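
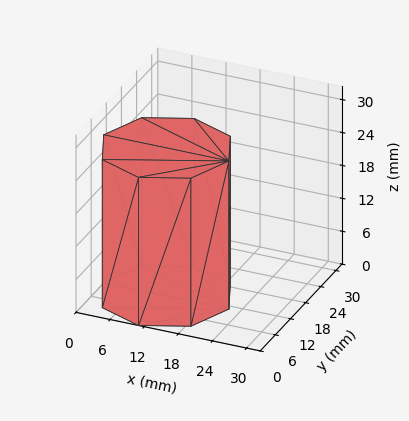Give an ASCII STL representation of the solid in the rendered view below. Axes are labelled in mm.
Reading the render: the shape is a regular 8-sided prism (a cylinder approximated with 8 flat sides), circumscribed radius ≈ 11 mm, height ≈ 27 mm (dimensions read to the nearest mm from the axis ticks). For the STL, each face is triangulated and given an outward normal.

solid part
  facet normal 0.0000 0.0000 -1.0000
    outer loop
      vertex 11.0 22.0 0.0
      vertex 18.8 18.8 0.0
      vertex 22.0 11.0 0.0
    endloop
  endfacet
  facet normal 0.0000 0.0000 -1.0000
    outer loop
      vertex 3.2 18.8 0.0
      vertex 11.0 22.0 0.0
      vertex 22.0 11.0 0.0
    endloop
  endfacet
  facet normal 0.0000 0.0000 -1.0000
    outer loop
      vertex 0.0 11.0 0.0
      vertex 3.2 18.8 0.0
      vertex 22.0 11.0 0.0
    endloop
  endfacet
  facet normal 0.0000 0.0000 -1.0000
    outer loop
      vertex 3.2 3.2 0.0
      vertex 0.0 11.0 0.0
      vertex 22.0 11.0 0.0
    endloop
  endfacet
  facet normal 0.0000 0.0000 -1.0000
    outer loop
      vertex 11.0 0.0 0.0
      vertex 3.2 3.2 0.0
      vertex 22.0 11.0 0.0
    endloop
  endfacet
  facet normal 0.0000 0.0000 -1.0000
    outer loop
      vertex 18.8 3.2 0.0
      vertex 11.0 0.0 0.0
      vertex 22.0 11.0 0.0
    endloop
  endfacet
  facet normal 0.0000 0.0000 1.0000
    outer loop
      vertex 22.0 11.0 27.0
      vertex 18.8 18.8 27.0
      vertex 11.0 22.0 27.0
    endloop
  endfacet
  facet normal 0.0000 0.0000 1.0000
    outer loop
      vertex 22.0 11.0 27.0
      vertex 11.0 22.0 27.0
      vertex 3.2 18.8 27.0
    endloop
  endfacet
  facet normal 0.0000 0.0000 1.0000
    outer loop
      vertex 22.0 11.0 27.0
      vertex 3.2 18.8 27.0
      vertex 0.0 11.0 27.0
    endloop
  endfacet
  facet normal 0.0000 0.0000 1.0000
    outer loop
      vertex 22.0 11.0 27.0
      vertex 0.0 11.0 27.0
      vertex 3.2 3.2 27.0
    endloop
  endfacet
  facet normal 0.0000 0.0000 1.0000
    outer loop
      vertex 22.0 11.0 27.0
      vertex 3.2 3.2 27.0
      vertex 11.0 0.0 27.0
    endloop
  endfacet
  facet normal 0.0000 0.0000 1.0000
    outer loop
      vertex 22.0 11.0 27.0
      vertex 11.0 0.0 27.0
      vertex 18.8 3.2 27.0
    endloop
  endfacet
  facet normal 0.9252 0.3796 0.0000
    outer loop
      vertex 22.0 11.0 0.0
      vertex 18.8 18.8 0.0
      vertex 18.8 18.8 27.0
    endloop
  endfacet
  facet normal 0.9252 0.3796 0.0000
    outer loop
      vertex 22.0 11.0 0.0
      vertex 18.8 18.8 27.0
      vertex 22.0 11.0 27.0
    endloop
  endfacet
  facet normal 0.3796 0.9252 0.0000
    outer loop
      vertex 18.8 18.8 0.0
      vertex 11.0 22.0 0.0
      vertex 11.0 22.0 27.0
    endloop
  endfacet
  facet normal 0.3796 0.9252 0.0000
    outer loop
      vertex 18.8 18.8 0.0
      vertex 11.0 22.0 27.0
      vertex 18.8 18.8 27.0
    endloop
  endfacet
  facet normal -0.3796 0.9252 0.0000
    outer loop
      vertex 11.0 22.0 0.0
      vertex 3.2 18.8 0.0
      vertex 3.2 18.8 27.0
    endloop
  endfacet
  facet normal -0.3796 0.9252 0.0000
    outer loop
      vertex 11.0 22.0 0.0
      vertex 3.2 18.8 27.0
      vertex 11.0 22.0 27.0
    endloop
  endfacet
  facet normal -0.9252 0.3796 0.0000
    outer loop
      vertex 3.2 18.8 0.0
      vertex 0.0 11.0 0.0
      vertex 0.0 11.0 27.0
    endloop
  endfacet
  facet normal -0.9252 0.3796 0.0000
    outer loop
      vertex 3.2 18.8 0.0
      vertex 0.0 11.0 27.0
      vertex 3.2 18.8 27.0
    endloop
  endfacet
  facet normal -0.9252 -0.3796 0.0000
    outer loop
      vertex 0.0 11.0 0.0
      vertex 3.2 3.2 0.0
      vertex 3.2 3.2 27.0
    endloop
  endfacet
  facet normal -0.9252 -0.3796 0.0000
    outer loop
      vertex 0.0 11.0 0.0
      vertex 3.2 3.2 27.0
      vertex 0.0 11.0 27.0
    endloop
  endfacet
  facet normal -0.3796 -0.9252 0.0000
    outer loop
      vertex 3.2 3.2 0.0
      vertex 11.0 0.0 0.0
      vertex 11.0 0.0 27.0
    endloop
  endfacet
  facet normal -0.3796 -0.9252 0.0000
    outer loop
      vertex 3.2 3.2 0.0
      vertex 11.0 0.0 27.0
      vertex 3.2 3.2 27.0
    endloop
  endfacet
  facet normal 0.3796 -0.9252 0.0000
    outer loop
      vertex 11.0 0.0 0.0
      vertex 18.8 3.2 0.0
      vertex 18.8 3.2 27.0
    endloop
  endfacet
  facet normal 0.3796 -0.9252 0.0000
    outer loop
      vertex 11.0 0.0 0.0
      vertex 18.8 3.2 27.0
      vertex 11.0 0.0 27.0
    endloop
  endfacet
  facet normal 0.9252 -0.3796 0.0000
    outer loop
      vertex 18.8 3.2 0.0
      vertex 22.0 11.0 0.0
      vertex 22.0 11.0 27.0
    endloop
  endfacet
  facet normal 0.9252 -0.3796 0.0000
    outer loop
      vertex 18.8 3.2 0.0
      vertex 22.0 11.0 27.0
      vertex 18.8 3.2 27.0
    endloop
  endfacet
endsolid part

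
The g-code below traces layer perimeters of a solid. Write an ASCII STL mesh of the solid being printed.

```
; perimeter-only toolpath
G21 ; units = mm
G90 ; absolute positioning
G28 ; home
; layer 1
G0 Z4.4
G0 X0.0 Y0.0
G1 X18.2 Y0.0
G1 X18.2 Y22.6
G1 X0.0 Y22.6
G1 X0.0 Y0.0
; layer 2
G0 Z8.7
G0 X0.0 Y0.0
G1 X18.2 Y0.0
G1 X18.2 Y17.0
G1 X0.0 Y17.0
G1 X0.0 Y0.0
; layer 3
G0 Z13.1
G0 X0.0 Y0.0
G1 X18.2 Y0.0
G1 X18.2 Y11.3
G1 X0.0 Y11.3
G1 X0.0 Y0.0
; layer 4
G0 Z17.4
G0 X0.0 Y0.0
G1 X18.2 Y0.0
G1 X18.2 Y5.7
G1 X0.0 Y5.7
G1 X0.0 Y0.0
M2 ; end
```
solid part
  facet normal 0.0000 0.0000 -1.0000
    outer loop
      vertex 18.2 28.3 0.0
      vertex 18.2 0.0 0.0
      vertex 0.0 0.0 0.0
    endloop
  endfacet
  facet normal 0.0000 0.0000 -1.0000
    outer loop
      vertex 0.0 28.3 0.0
      vertex 18.2 28.3 0.0
      vertex 0.0 0.0 0.0
    endloop
  endfacet
  facet normal 0.0000 -1.0000 0.0000
    outer loop
      vertex 0.0 0.0 0.0
      vertex 18.2 0.0 0.0
      vertex 18.2 0.0 21.8
    endloop
  endfacet
  facet normal 0.0000 -1.0000 0.0000
    outer loop
      vertex 0.0 0.0 0.0
      vertex 18.2 0.0 21.8
      vertex 0.0 0.0 21.8
    endloop
  endfacet
  facet normal 0.0000 0.6103 0.7922
    outer loop
      vertex 0.0 0.0 21.8
      vertex 18.2 0.0 21.8
      vertex 18.2 28.3 0.0
    endloop
  endfacet
  facet normal 0.0000 0.6103 0.7922
    outer loop
      vertex 0.0 0.0 21.8
      vertex 18.2 28.3 0.0
      vertex 0.0 28.3 0.0
    endloop
  endfacet
  facet normal -1.0000 0.0000 0.0000
    outer loop
      vertex 0.0 0.0 21.8
      vertex 0.0 28.3 0.0
      vertex 0.0 0.0 0.0
    endloop
  endfacet
  facet normal 1.0000 0.0000 0.0000
    outer loop
      vertex 18.2 0.0 0.0
      vertex 18.2 28.3 0.0
      vertex 18.2 0.0 21.8
    endloop
  endfacet
endsolid part

The G0 Z moves step by Δz≈4.4 mm. The G1 loops shrink linearly with z, so the solid tapers from its base footprint up to z≈21.8. Closing with a flat bottom cap and the tapered top and triangulating gives 8 facets — a wedge (ramp): 18.2 × 28.3 mm base, rising to 21.8 mm along the y=0 edge and sloping linearly to z=0 at y=28.3.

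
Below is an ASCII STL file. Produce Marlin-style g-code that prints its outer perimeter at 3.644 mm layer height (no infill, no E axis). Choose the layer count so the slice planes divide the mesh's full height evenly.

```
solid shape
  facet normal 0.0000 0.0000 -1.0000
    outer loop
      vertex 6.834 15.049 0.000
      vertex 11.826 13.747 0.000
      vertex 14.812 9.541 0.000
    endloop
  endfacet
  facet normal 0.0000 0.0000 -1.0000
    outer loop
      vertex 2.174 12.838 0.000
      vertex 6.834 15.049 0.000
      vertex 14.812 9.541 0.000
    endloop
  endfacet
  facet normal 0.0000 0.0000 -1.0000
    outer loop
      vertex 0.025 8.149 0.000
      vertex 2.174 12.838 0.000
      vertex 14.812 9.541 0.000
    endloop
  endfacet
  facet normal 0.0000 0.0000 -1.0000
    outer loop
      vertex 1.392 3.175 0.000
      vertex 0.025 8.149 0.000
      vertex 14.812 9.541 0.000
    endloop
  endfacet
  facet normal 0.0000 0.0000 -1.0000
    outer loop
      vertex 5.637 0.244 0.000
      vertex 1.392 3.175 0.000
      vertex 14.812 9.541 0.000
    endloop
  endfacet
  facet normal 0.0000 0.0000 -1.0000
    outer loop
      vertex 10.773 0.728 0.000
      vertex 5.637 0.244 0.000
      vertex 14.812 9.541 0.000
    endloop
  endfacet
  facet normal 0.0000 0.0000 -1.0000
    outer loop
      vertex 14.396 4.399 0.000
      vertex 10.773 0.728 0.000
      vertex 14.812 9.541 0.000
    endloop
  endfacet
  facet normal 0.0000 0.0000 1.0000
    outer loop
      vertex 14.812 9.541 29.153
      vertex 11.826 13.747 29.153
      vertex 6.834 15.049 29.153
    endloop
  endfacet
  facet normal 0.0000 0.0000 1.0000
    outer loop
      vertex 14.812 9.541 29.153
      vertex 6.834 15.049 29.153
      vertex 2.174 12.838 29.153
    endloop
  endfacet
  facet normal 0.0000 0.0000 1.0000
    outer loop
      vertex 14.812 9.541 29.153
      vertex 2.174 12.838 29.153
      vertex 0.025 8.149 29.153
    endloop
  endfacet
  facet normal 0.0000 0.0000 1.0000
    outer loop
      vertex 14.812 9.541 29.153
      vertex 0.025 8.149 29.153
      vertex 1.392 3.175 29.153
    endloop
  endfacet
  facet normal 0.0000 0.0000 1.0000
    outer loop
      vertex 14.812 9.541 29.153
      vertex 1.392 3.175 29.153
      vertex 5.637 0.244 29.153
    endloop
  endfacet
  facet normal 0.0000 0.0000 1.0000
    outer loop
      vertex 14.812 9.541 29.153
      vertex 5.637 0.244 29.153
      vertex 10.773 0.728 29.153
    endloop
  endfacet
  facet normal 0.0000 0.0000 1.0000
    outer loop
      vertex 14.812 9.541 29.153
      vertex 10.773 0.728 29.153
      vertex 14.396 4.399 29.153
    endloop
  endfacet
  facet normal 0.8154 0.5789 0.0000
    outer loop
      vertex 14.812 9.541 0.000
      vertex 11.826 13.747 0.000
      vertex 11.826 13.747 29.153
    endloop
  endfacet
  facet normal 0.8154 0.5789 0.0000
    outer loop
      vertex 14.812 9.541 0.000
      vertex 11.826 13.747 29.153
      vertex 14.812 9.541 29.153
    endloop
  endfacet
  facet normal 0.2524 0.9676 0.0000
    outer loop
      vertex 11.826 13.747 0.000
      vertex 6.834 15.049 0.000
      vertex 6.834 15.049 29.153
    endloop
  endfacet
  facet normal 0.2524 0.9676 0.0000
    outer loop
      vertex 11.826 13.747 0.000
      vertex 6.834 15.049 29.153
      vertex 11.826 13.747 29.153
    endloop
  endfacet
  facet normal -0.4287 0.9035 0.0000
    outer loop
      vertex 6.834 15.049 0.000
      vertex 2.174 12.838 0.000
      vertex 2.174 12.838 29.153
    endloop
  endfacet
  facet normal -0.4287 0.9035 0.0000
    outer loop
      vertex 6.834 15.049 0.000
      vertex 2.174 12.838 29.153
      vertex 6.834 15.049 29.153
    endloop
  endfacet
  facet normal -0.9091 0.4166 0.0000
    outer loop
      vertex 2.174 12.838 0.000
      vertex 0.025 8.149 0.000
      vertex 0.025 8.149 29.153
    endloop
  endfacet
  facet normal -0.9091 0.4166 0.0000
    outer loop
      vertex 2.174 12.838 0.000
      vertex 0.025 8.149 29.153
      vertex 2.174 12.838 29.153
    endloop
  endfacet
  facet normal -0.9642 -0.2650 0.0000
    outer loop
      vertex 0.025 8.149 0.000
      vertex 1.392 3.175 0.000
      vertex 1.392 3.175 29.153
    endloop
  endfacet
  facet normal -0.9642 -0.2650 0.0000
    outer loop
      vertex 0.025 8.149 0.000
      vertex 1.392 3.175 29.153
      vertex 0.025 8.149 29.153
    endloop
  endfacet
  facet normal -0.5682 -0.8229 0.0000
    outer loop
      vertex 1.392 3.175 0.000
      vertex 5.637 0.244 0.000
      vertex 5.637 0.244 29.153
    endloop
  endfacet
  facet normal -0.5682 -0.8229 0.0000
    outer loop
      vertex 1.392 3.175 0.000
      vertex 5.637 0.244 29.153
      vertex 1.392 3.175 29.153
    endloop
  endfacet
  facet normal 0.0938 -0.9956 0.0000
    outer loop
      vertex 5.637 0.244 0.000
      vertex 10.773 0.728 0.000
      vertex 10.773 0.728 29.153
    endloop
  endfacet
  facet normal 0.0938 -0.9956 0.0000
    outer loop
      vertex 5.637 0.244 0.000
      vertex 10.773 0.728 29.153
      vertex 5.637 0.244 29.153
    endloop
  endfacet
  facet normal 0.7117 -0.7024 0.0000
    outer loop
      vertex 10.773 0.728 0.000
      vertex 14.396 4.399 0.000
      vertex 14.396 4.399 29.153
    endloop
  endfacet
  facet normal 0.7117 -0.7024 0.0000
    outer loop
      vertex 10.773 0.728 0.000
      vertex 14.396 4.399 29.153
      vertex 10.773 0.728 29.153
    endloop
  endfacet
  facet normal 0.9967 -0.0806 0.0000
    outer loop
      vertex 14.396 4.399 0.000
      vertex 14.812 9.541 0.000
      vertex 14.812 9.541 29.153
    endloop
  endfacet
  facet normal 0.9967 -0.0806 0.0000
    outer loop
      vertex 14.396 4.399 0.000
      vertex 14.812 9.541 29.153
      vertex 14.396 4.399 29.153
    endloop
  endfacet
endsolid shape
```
; perimeter-only toolpath
G21 ; units = mm
G90 ; absolute positioning
G28 ; home
; layer 1
G0 Z3.644
G0 X14.812 Y9.541
G1 X11.826 Y13.747
G1 X6.834 Y15.049
G1 X2.174 Y12.838
G1 X0.025 Y8.149
G1 X1.392 Y3.175
G1 X5.637 Y0.244
G1 X10.773 Y0.728
G1 X14.396 Y4.399
G1 X14.812 Y9.541
; layer 2
G0 Z7.288
G0 X14.812 Y9.541
G1 X11.826 Y13.747
G1 X6.834 Y15.049
G1 X2.174 Y12.838
G1 X0.025 Y8.149
G1 X1.392 Y3.175
G1 X5.637 Y0.244
G1 X10.773 Y0.728
G1 X14.396 Y4.399
G1 X14.812 Y9.541
; layer 3
G0 Z10.932
G0 X14.812 Y9.541
G1 X11.826 Y13.747
G1 X6.834 Y15.049
G1 X2.174 Y12.838
G1 X0.025 Y8.149
G1 X1.392 Y3.175
G1 X5.637 Y0.244
G1 X10.773 Y0.728
G1 X14.396 Y4.399
G1 X14.812 Y9.541
; layer 4
G0 Z14.576
G0 X14.812 Y9.541
G1 X11.826 Y13.747
G1 X6.834 Y15.049
G1 X2.174 Y12.838
G1 X0.025 Y8.149
G1 X1.392 Y3.175
G1 X5.637 Y0.244
G1 X10.773 Y0.728
G1 X14.396 Y4.399
G1 X14.812 Y9.541
; layer 5
G0 Z18.221
G0 X14.812 Y9.541
G1 X11.826 Y13.747
G1 X6.834 Y15.049
G1 X2.174 Y12.838
G1 X0.025 Y8.149
G1 X1.392 Y3.175
G1 X5.637 Y0.244
G1 X10.773 Y0.728
G1 X14.396 Y4.399
G1 X14.812 Y9.541
; layer 6
G0 Z21.865
G0 X14.812 Y9.541
G1 X11.826 Y13.747
G1 X6.834 Y15.049
G1 X2.174 Y12.838
G1 X0.025 Y8.149
G1 X1.392 Y3.175
G1 X5.637 Y0.244
G1 X10.773 Y0.728
G1 X14.396 Y4.399
G1 X14.812 Y9.541
; layer 7
G0 Z25.509
G0 X14.812 Y9.541
G1 X11.826 Y13.747
G1 X6.834 Y15.049
G1 X2.174 Y12.838
G1 X0.025 Y8.149
G1 X1.392 Y3.175
G1 X5.637 Y0.244
G1 X10.773 Y0.728
G1 X14.396 Y4.399
G1 X14.812 Y9.541
; layer 8
G0 Z29.153
G0 X14.812 Y9.541
G1 X11.826 Y13.747
G1 X6.834 Y15.049
G1 X2.174 Y12.838
G1 X0.025 Y8.149
G1 X1.392 Y3.175
G1 X5.637 Y0.244
G1 X10.773 Y0.728
G1 X14.396 Y4.399
G1 X14.812 Y9.541
M2 ; end

The solid is a regular 9-sided prism (a cylinder approximated with 9 flat sides), circumscribed radius ≈ 7.54 mm, height ≈ 29.2 mm. Slicing at Δz = 3.644 mm — 8 equal slices spanning the solid's height, so layer i sits at z = i·h/8 — gives 8 non-empty perimeters. Each is a 9-segment closed polygon; G0 lifts to the layer z and rapids to the start vertex, then G1 traces the edges.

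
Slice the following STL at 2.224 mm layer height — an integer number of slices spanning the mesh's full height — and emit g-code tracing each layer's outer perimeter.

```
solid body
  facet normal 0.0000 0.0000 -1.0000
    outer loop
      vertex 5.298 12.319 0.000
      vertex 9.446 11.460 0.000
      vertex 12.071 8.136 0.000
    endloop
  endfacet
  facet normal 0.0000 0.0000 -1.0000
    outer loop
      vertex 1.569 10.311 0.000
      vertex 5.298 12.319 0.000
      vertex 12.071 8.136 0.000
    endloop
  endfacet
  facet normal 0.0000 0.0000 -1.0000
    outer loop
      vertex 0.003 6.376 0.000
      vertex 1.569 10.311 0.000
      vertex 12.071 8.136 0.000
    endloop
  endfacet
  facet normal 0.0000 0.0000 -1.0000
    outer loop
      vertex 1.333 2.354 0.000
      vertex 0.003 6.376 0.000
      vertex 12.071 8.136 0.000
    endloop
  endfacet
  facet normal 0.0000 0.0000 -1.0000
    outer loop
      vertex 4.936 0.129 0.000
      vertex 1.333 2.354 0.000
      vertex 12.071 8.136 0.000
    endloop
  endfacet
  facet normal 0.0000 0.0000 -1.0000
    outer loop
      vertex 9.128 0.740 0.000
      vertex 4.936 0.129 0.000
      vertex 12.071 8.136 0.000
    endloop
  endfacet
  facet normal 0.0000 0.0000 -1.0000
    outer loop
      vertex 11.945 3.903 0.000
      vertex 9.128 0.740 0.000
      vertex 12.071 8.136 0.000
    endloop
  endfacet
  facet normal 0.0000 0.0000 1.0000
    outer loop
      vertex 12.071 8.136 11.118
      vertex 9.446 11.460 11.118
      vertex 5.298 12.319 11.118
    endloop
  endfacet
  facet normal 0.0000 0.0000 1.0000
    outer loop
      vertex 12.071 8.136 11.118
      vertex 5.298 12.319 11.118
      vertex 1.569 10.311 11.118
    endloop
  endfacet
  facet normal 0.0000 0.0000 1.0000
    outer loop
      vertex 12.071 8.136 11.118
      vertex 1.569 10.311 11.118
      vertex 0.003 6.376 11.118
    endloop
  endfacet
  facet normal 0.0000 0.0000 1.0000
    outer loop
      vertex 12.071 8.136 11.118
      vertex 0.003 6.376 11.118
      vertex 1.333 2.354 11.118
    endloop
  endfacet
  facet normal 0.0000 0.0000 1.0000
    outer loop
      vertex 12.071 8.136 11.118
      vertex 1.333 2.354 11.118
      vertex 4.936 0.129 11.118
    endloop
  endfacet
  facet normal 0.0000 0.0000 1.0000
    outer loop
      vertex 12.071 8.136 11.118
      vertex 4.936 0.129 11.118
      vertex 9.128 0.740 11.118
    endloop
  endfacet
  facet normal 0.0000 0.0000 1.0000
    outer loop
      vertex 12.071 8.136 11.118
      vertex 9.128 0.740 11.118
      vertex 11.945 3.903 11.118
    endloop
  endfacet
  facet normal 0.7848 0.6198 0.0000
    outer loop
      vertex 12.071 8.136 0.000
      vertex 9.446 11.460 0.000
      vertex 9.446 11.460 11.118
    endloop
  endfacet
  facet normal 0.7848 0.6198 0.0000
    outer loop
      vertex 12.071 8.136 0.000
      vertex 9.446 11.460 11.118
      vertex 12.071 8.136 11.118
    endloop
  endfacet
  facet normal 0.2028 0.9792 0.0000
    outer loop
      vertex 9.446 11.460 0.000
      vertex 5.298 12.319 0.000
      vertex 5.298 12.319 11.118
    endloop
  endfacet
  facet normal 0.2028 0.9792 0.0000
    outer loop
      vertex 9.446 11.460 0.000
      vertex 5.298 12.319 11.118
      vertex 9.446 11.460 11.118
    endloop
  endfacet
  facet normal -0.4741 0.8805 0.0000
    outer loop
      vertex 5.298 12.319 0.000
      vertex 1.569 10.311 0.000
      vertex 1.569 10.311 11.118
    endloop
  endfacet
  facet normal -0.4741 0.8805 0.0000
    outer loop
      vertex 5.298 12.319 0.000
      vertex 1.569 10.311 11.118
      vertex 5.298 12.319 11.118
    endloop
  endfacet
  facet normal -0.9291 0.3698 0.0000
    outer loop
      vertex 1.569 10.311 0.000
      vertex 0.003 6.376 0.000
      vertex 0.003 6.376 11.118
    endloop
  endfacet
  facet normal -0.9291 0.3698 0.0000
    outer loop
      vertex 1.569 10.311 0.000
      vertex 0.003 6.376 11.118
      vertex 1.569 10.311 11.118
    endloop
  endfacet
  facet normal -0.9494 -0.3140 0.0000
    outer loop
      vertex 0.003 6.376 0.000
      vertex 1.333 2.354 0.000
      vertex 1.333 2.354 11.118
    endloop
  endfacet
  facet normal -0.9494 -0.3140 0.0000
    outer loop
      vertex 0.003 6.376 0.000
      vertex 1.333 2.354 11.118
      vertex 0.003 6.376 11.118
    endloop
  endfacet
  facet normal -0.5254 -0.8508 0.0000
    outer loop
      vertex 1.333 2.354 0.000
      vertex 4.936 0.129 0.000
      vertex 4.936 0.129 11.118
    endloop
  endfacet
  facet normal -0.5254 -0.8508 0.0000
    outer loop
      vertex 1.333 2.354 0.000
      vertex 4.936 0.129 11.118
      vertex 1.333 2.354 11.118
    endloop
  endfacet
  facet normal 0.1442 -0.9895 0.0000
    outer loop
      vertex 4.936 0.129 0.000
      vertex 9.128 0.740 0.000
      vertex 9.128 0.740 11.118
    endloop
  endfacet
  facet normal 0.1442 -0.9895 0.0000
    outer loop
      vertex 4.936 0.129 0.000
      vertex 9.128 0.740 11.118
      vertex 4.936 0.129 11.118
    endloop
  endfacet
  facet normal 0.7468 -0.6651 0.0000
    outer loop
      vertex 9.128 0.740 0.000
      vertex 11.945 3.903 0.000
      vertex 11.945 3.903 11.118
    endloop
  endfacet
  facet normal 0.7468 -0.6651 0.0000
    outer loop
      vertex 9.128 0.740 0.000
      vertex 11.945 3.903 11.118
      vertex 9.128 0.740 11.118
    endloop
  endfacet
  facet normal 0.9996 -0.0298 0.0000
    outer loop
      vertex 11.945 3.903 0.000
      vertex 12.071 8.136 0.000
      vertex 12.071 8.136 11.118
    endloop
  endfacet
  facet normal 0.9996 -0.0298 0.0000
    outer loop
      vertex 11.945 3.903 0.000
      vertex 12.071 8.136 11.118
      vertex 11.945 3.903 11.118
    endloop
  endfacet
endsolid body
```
; perimeter-only toolpath
G21 ; units = mm
G90 ; absolute positioning
G28 ; home
; layer 1
G0 Z2.224
G0 X12.071 Y8.136
G1 X9.446 Y11.460
G1 X5.298 Y12.319
G1 X1.569 Y10.311
G1 X0.003 Y6.376
G1 X1.333 Y2.354
G1 X4.936 Y0.129
G1 X9.128 Y0.740
G1 X11.945 Y3.903
G1 X12.071 Y8.136
; layer 2
G0 Z4.447
G0 X12.071 Y8.136
G1 X9.446 Y11.460
G1 X5.298 Y12.319
G1 X1.569 Y10.311
G1 X0.003 Y6.376
G1 X1.333 Y2.354
G1 X4.936 Y0.129
G1 X9.128 Y0.740
G1 X11.945 Y3.903
G1 X12.071 Y8.136
; layer 3
G0 Z6.671
G0 X12.071 Y8.136
G1 X9.446 Y11.460
G1 X5.298 Y12.319
G1 X1.569 Y10.311
G1 X0.003 Y6.376
G1 X1.333 Y2.354
G1 X4.936 Y0.129
G1 X9.128 Y0.740
G1 X11.945 Y3.903
G1 X12.071 Y8.136
; layer 4
G0 Z8.894
G0 X12.071 Y8.136
G1 X9.446 Y11.460
G1 X5.298 Y12.319
G1 X1.569 Y10.311
G1 X0.003 Y6.376
G1 X1.333 Y2.354
G1 X4.936 Y0.129
G1 X9.128 Y0.740
G1 X11.945 Y3.903
G1 X12.071 Y8.136
; layer 5
G0 Z11.118
G0 X12.071 Y8.136
G1 X9.446 Y11.460
G1 X5.298 Y12.319
G1 X1.569 Y10.311
G1 X0.003 Y6.376
G1 X1.333 Y2.354
G1 X4.936 Y0.129
G1 X9.128 Y0.740
G1 X11.945 Y3.903
G1 X12.071 Y8.136
M2 ; end

The solid is a regular 9-sided prism (a cylinder approximated with 9 flat sides), circumscribed radius ≈ 6.19 mm, height ≈ 11.1 mm. Slicing at Δz = 2.224 mm — 5 equal slices spanning the solid's height, so layer i sits at z = i·h/5 — gives 5 non-empty perimeters. Each is a 9-segment closed polygon; G0 lifts to the layer z and rapids to the start vertex, then G1 traces the edges.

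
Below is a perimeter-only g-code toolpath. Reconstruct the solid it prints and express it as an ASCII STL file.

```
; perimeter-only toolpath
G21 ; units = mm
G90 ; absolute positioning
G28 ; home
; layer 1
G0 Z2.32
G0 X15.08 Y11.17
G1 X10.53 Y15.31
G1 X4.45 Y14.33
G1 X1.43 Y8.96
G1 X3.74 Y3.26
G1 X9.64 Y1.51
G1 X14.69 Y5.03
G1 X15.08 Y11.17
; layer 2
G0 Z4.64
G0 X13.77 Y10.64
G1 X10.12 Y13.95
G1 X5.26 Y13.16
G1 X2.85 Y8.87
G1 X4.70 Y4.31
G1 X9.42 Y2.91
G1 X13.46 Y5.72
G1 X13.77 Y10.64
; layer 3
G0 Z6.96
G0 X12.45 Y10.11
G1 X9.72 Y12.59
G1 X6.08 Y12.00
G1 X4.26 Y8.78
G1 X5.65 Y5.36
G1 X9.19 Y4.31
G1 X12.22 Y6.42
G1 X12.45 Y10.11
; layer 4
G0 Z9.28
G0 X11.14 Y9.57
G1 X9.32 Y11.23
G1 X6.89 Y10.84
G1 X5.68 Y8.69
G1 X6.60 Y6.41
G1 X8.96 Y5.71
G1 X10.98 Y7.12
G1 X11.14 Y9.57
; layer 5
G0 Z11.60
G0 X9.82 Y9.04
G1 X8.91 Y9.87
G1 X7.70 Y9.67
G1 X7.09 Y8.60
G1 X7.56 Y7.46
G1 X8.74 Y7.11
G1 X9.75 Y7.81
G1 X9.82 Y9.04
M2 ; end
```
solid part
  facet normal 0.0000 0.0000 -1.0000
    outer loop
      vertex 3.64 15.49 0.00
      vertex 10.93 16.67 0.00
      vertex 16.40 11.70 0.00
    endloop
  endfacet
  facet normal 0.0000 0.0000 -1.0000
    outer loop
      vertex 0.02 9.05 0.00
      vertex 3.64 15.49 0.00
      vertex 16.40 11.70 0.00
    endloop
  endfacet
  facet normal 0.0000 0.0000 -1.0000
    outer loop
      vertex 2.79 2.21 0.00
      vertex 0.02 9.05 0.00
      vertex 16.40 11.70 0.00
    endloop
  endfacet
  facet normal 0.0000 0.0000 -1.0000
    outer loop
      vertex 9.87 0.11 0.00
      vertex 2.79 2.21 0.00
      vertex 16.40 11.70 0.00
    endloop
  endfacet
  facet normal 0.0000 0.0000 -1.0000
    outer loop
      vertex 15.93 4.33 0.00
      vertex 9.87 0.11 0.00
      vertex 16.40 11.70 0.00
    endloop
  endfacet
  facet normal 0.5890 0.6483 0.4824
    outer loop
      vertex 16.40 11.70 0.00
      vertex 10.93 16.67 0.00
      vertex 8.51 8.51 13.92
    endloop
  endfacet
  facet normal -0.1400 0.8646 0.4825
    outer loop
      vertex 10.93 16.67 0.00
      vertex 3.64 15.49 0.00
      vertex 8.51 8.51 13.92
    endloop
  endfacet
  facet normal -0.7636 0.4292 0.4824
    outer loop
      vertex 3.64 15.49 0.00
      vertex 0.02 9.05 0.00
      vertex 8.51 8.51 13.92
    endloop
  endfacet
  facet normal -0.8119 -0.3288 0.4824
    outer loop
      vertex 0.02 9.05 0.00
      vertex 2.79 2.21 0.00
      vertex 8.51 8.51 13.92
    endloop
  endfacet
  facet normal -0.2491 -0.8398 0.4824
    outer loop
      vertex 2.79 2.21 0.00
      vertex 9.87 0.11 0.00
      vertex 8.51 8.51 13.92
    endloop
  endfacet
  facet normal 0.5005 -0.7187 0.4826
    outer loop
      vertex 9.87 0.11 0.00
      vertex 15.93 4.33 0.00
      vertex 8.51 8.51 13.92
    endloop
  endfacet
  facet normal 0.8740 -0.0557 0.4826
    outer loop
      vertex 15.93 4.33 0.00
      vertex 16.40 11.70 0.00
      vertex 8.51 8.51 13.92
    endloop
  endfacet
endsolid part

The G0 Z moves step by Δz≈2.32 mm. The G1 loops shrink linearly with z, so the solid tapers from its base footprint up to z≈13.9. Closing with a flat bottom cap and the tapered top and triangulating gives 12 facets — a regular 7-sided pyramid, base circumscribed radius ≈ 8.51 mm, apex at z ≈ 13.9 mm.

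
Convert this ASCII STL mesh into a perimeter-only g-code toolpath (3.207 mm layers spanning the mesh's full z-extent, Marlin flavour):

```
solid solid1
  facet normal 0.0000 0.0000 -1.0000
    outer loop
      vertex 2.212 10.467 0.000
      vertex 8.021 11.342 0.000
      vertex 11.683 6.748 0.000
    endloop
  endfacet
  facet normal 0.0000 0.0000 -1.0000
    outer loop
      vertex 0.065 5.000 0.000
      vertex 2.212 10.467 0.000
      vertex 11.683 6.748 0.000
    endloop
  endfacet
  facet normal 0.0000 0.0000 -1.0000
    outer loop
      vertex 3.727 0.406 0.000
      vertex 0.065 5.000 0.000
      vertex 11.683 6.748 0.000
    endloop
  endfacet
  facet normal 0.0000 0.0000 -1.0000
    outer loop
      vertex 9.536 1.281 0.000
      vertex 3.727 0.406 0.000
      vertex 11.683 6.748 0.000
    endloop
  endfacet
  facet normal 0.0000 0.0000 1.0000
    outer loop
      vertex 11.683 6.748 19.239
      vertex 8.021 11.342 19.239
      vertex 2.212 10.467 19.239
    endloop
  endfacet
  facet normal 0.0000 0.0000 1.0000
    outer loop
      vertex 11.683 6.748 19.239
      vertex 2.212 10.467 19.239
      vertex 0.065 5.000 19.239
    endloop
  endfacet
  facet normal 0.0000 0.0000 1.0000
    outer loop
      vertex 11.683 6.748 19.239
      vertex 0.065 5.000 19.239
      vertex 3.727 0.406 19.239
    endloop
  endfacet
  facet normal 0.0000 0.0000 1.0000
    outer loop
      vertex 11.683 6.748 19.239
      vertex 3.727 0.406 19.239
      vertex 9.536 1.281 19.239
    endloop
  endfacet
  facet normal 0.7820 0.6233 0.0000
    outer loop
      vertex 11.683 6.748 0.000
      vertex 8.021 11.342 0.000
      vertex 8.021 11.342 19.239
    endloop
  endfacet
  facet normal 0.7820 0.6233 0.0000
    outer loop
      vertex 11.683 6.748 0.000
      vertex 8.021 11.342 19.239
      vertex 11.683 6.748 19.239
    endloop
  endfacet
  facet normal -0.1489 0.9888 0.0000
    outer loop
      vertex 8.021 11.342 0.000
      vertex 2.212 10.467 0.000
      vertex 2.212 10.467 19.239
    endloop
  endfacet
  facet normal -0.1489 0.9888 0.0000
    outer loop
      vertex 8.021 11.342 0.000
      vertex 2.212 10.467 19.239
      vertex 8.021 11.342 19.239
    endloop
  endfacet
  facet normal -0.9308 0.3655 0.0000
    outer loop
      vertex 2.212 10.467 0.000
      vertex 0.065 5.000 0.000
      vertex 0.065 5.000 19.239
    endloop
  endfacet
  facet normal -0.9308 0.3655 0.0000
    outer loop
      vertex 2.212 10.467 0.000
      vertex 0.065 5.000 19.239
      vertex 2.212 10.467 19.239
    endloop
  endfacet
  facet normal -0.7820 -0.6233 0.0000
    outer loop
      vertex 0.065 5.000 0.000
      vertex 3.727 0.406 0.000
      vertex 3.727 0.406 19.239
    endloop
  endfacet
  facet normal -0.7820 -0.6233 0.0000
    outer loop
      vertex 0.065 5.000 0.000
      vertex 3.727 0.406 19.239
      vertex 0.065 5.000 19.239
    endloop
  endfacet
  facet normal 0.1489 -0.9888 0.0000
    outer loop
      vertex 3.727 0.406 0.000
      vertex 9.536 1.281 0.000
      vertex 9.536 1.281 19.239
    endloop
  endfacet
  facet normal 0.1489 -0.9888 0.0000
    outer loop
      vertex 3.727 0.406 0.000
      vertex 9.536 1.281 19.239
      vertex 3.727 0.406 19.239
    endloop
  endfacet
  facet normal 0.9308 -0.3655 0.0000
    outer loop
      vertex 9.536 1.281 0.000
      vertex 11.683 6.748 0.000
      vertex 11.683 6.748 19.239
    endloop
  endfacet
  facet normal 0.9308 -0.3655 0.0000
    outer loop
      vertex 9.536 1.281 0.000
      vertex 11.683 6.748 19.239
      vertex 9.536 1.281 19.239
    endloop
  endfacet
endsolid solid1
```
; perimeter-only toolpath
G21 ; units = mm
G90 ; absolute positioning
G28 ; home
; layer 1
G0 Z3.207
G0 X11.683 Y6.748
G1 X8.021 Y11.342
G1 X2.212 Y10.467
G1 X0.065 Y5.000
G1 X3.727 Y0.406
G1 X9.536 Y1.281
G1 X11.683 Y6.748
; layer 2
G0 Z6.413
G0 X11.683 Y6.748
G1 X8.021 Y11.342
G1 X2.212 Y10.467
G1 X0.065 Y5.000
G1 X3.727 Y0.406
G1 X9.536 Y1.281
G1 X11.683 Y6.748
; layer 3
G0 Z9.620
G0 X11.683 Y6.748
G1 X8.021 Y11.342
G1 X2.212 Y10.467
G1 X0.065 Y5.000
G1 X3.727 Y0.406
G1 X9.536 Y1.281
G1 X11.683 Y6.748
; layer 4
G0 Z12.826
G0 X11.683 Y6.748
G1 X8.021 Y11.342
G1 X2.212 Y10.467
G1 X0.065 Y5.000
G1 X3.727 Y0.406
G1 X9.536 Y1.281
G1 X11.683 Y6.748
; layer 5
G0 Z16.032
G0 X11.683 Y6.748
G1 X8.021 Y11.342
G1 X2.212 Y10.467
G1 X0.065 Y5.000
G1 X3.727 Y0.406
G1 X9.536 Y1.281
G1 X11.683 Y6.748
; layer 6
G0 Z19.239
G0 X11.683 Y6.748
G1 X8.021 Y11.342
G1 X2.212 Y10.467
G1 X0.065 Y5.000
G1 X3.727 Y0.406
G1 X9.536 Y1.281
G1 X11.683 Y6.748
M2 ; end

The solid is a regular 6-sided prism (a cylinder approximated with 6 flat sides), circumscribed radius ≈ 5.87 mm, height ≈ 19.2 mm. Slicing at Δz = 3.207 mm — 6 equal slices spanning the solid's height, so layer i sits at z = i·h/6 — gives 6 non-empty perimeters. Each is a 6-segment closed polygon; G0 lifts to the layer z and rapids to the start vertex, then G1 traces the edges.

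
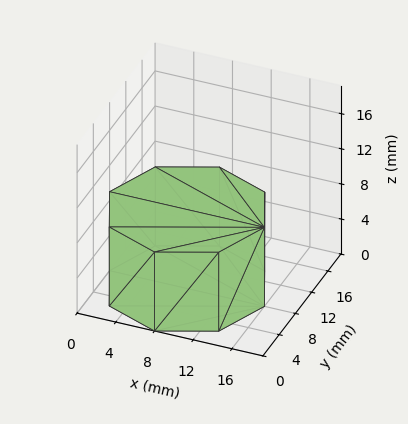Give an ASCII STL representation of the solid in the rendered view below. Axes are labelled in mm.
Reading the render: the shape is a regular 8-sided prism (a cylinder approximated with 8 flat sides), circumscribed radius ≈ 8 mm, height ≈ 9 mm (dimensions read to the nearest mm from the axis ticks). For the STL, each face is triangulated and given an outward normal.

solid part
  facet normal 0.0000 0.0000 -1.0000
    outer loop
      vertex 8.000 16.000 0.000
      vertex 13.657 13.657 0.000
      vertex 16.000 8.000 0.000
    endloop
  endfacet
  facet normal 0.0000 0.0000 -1.0000
    outer loop
      vertex 2.343 13.657 0.000
      vertex 8.000 16.000 0.000
      vertex 16.000 8.000 0.000
    endloop
  endfacet
  facet normal 0.0000 0.0000 -1.0000
    outer loop
      vertex 0.000 8.000 0.000
      vertex 2.343 13.657 0.000
      vertex 16.000 8.000 0.000
    endloop
  endfacet
  facet normal 0.0000 0.0000 -1.0000
    outer loop
      vertex 2.343 2.343 0.000
      vertex 0.000 8.000 0.000
      vertex 16.000 8.000 0.000
    endloop
  endfacet
  facet normal 0.0000 0.0000 -1.0000
    outer loop
      vertex 8.000 0.000 0.000
      vertex 2.343 2.343 0.000
      vertex 16.000 8.000 0.000
    endloop
  endfacet
  facet normal 0.0000 0.0000 -1.0000
    outer loop
      vertex 13.657 2.343 0.000
      vertex 8.000 0.000 0.000
      vertex 16.000 8.000 0.000
    endloop
  endfacet
  facet normal 0.0000 0.0000 1.0000
    outer loop
      vertex 16.000 8.000 9.000
      vertex 13.657 13.657 9.000
      vertex 8.000 16.000 9.000
    endloop
  endfacet
  facet normal 0.0000 0.0000 1.0000
    outer loop
      vertex 16.000 8.000 9.000
      vertex 8.000 16.000 9.000
      vertex 2.343 13.657 9.000
    endloop
  endfacet
  facet normal 0.0000 0.0000 1.0000
    outer loop
      vertex 16.000 8.000 9.000
      vertex 2.343 13.657 9.000
      vertex 0.000 8.000 9.000
    endloop
  endfacet
  facet normal 0.0000 0.0000 1.0000
    outer loop
      vertex 16.000 8.000 9.000
      vertex 0.000 8.000 9.000
      vertex 2.343 2.343 9.000
    endloop
  endfacet
  facet normal 0.0000 0.0000 1.0000
    outer loop
      vertex 16.000 8.000 9.000
      vertex 2.343 2.343 9.000
      vertex 8.000 0.000 9.000
    endloop
  endfacet
  facet normal 0.0000 0.0000 1.0000
    outer loop
      vertex 16.000 8.000 9.000
      vertex 8.000 0.000 9.000
      vertex 13.657 2.343 9.000
    endloop
  endfacet
  facet normal 0.9239 0.3827 0.0000
    outer loop
      vertex 16.000 8.000 0.000
      vertex 13.657 13.657 0.000
      vertex 13.657 13.657 9.000
    endloop
  endfacet
  facet normal 0.9239 0.3827 0.0000
    outer loop
      vertex 16.000 8.000 0.000
      vertex 13.657 13.657 9.000
      vertex 16.000 8.000 9.000
    endloop
  endfacet
  facet normal 0.3827 0.9239 0.0000
    outer loop
      vertex 13.657 13.657 0.000
      vertex 8.000 16.000 0.000
      vertex 8.000 16.000 9.000
    endloop
  endfacet
  facet normal 0.3827 0.9239 0.0000
    outer loop
      vertex 13.657 13.657 0.000
      vertex 8.000 16.000 9.000
      vertex 13.657 13.657 9.000
    endloop
  endfacet
  facet normal -0.3827 0.9239 0.0000
    outer loop
      vertex 8.000 16.000 0.000
      vertex 2.343 13.657 0.000
      vertex 2.343 13.657 9.000
    endloop
  endfacet
  facet normal -0.3827 0.9239 0.0000
    outer loop
      vertex 8.000 16.000 0.000
      vertex 2.343 13.657 9.000
      vertex 8.000 16.000 9.000
    endloop
  endfacet
  facet normal -0.9239 0.3827 0.0000
    outer loop
      vertex 2.343 13.657 0.000
      vertex 0.000 8.000 0.000
      vertex 0.000 8.000 9.000
    endloop
  endfacet
  facet normal -0.9239 0.3827 0.0000
    outer loop
      vertex 2.343 13.657 0.000
      vertex 0.000 8.000 9.000
      vertex 2.343 13.657 9.000
    endloop
  endfacet
  facet normal -0.9239 -0.3827 0.0000
    outer loop
      vertex 0.000 8.000 0.000
      vertex 2.343 2.343 0.000
      vertex 2.343 2.343 9.000
    endloop
  endfacet
  facet normal -0.9239 -0.3827 0.0000
    outer loop
      vertex 0.000 8.000 0.000
      vertex 2.343 2.343 9.000
      vertex 0.000 8.000 9.000
    endloop
  endfacet
  facet normal -0.3827 -0.9239 0.0000
    outer loop
      vertex 2.343 2.343 0.000
      vertex 8.000 0.000 0.000
      vertex 8.000 0.000 9.000
    endloop
  endfacet
  facet normal -0.3827 -0.9239 0.0000
    outer loop
      vertex 2.343 2.343 0.000
      vertex 8.000 0.000 9.000
      vertex 2.343 2.343 9.000
    endloop
  endfacet
  facet normal 0.3827 -0.9239 0.0000
    outer loop
      vertex 8.000 0.000 0.000
      vertex 13.657 2.343 0.000
      vertex 13.657 2.343 9.000
    endloop
  endfacet
  facet normal 0.3827 -0.9239 0.0000
    outer loop
      vertex 8.000 0.000 0.000
      vertex 13.657 2.343 9.000
      vertex 8.000 0.000 9.000
    endloop
  endfacet
  facet normal 0.9239 -0.3827 0.0000
    outer loop
      vertex 13.657 2.343 0.000
      vertex 16.000 8.000 0.000
      vertex 16.000 8.000 9.000
    endloop
  endfacet
  facet normal 0.9239 -0.3827 0.0000
    outer loop
      vertex 13.657 2.343 0.000
      vertex 16.000 8.000 9.000
      vertex 13.657 2.343 9.000
    endloop
  endfacet
endsolid part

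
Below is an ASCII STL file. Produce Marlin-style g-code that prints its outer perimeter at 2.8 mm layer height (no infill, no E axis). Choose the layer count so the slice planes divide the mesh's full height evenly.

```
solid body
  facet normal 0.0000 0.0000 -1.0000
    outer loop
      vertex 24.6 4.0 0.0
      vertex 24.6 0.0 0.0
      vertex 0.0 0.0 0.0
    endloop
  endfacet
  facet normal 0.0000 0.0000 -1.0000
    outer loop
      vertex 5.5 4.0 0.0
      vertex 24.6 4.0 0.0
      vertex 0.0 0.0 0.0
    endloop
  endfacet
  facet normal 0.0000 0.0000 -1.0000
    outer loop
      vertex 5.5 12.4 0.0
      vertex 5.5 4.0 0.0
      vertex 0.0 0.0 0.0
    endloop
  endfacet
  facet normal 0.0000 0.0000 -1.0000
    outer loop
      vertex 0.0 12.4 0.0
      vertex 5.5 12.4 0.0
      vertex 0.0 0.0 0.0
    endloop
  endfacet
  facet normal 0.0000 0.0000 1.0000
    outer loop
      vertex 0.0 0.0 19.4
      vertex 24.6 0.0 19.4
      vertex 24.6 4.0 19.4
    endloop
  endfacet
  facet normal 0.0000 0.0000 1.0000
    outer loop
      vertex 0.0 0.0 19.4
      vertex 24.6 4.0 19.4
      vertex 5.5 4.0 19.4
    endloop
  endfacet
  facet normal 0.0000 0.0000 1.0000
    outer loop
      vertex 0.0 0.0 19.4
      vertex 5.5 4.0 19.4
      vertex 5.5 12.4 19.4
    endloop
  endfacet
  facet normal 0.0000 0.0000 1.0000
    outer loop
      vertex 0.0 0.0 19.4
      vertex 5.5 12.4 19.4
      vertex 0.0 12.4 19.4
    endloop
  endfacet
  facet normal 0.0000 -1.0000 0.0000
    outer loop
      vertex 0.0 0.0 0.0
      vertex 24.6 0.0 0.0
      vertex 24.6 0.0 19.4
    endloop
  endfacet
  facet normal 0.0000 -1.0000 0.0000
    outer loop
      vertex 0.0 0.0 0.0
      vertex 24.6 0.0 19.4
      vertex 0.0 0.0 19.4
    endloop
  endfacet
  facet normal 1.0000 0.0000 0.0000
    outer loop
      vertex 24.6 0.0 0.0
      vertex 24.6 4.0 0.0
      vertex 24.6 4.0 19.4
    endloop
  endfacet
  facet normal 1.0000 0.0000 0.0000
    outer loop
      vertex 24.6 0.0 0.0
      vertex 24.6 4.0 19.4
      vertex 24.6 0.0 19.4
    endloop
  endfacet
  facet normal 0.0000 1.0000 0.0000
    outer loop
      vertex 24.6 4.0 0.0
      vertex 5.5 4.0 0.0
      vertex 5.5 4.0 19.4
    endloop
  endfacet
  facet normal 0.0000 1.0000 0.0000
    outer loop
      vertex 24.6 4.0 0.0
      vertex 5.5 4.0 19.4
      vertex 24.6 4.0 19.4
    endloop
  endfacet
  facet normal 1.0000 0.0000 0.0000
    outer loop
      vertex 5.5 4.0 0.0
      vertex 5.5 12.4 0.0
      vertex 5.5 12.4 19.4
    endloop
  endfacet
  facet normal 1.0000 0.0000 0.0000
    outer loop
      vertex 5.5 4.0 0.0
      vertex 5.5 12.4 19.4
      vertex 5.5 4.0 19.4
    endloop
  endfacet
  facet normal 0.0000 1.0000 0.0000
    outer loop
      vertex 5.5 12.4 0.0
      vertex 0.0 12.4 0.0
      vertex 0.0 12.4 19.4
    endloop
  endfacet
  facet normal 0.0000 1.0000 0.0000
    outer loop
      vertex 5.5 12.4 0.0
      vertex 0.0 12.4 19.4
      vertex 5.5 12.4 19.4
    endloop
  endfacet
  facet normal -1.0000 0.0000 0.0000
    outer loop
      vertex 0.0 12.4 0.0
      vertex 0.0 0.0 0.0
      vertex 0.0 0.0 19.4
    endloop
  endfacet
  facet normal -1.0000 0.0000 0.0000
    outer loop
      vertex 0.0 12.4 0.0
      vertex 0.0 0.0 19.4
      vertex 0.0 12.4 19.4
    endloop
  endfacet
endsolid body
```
; perimeter-only toolpath
G21 ; units = mm
G90 ; absolute positioning
G28 ; home
; layer 1
G0 Z2.8
G0 X0.0 Y0.0
G1 X24.6 Y0.0
G1 X24.6 Y4.0
G1 X5.5 Y4.0
G1 X5.5 Y12.4
G1 X0.0 Y12.4
G1 X0.0 Y0.0
; layer 2
G0 Z5.5
G0 X0.0 Y0.0
G1 X24.6 Y0.0
G1 X24.6 Y4.0
G1 X5.5 Y4.0
G1 X5.5 Y12.4
G1 X0.0 Y12.4
G1 X0.0 Y0.0
; layer 3
G0 Z8.3
G0 X0.0 Y0.0
G1 X24.6 Y0.0
G1 X24.6 Y4.0
G1 X5.5 Y4.0
G1 X5.5 Y12.4
G1 X0.0 Y12.4
G1 X0.0 Y0.0
; layer 4
G0 Z11.1
G0 X0.0 Y0.0
G1 X24.6 Y0.0
G1 X24.6 Y4.0
G1 X5.5 Y4.0
G1 X5.5 Y12.4
G1 X0.0 Y12.4
G1 X0.0 Y0.0
; layer 5
G0 Z13.9
G0 X0.0 Y0.0
G1 X24.6 Y0.0
G1 X24.6 Y4.0
G1 X5.5 Y4.0
G1 X5.5 Y12.4
G1 X0.0 Y12.4
G1 X0.0 Y0.0
; layer 6
G0 Z16.6
G0 X0.0 Y0.0
G1 X24.6 Y0.0
G1 X24.6 Y4.0
G1 X5.5 Y4.0
G1 X5.5 Y12.4
G1 X0.0 Y12.4
G1 X0.0 Y0.0
; layer 7
G0 Z19.4
G0 X0.0 Y0.0
G1 X24.6 Y0.0
G1 X24.6 Y4.0
G1 X5.5 Y4.0
G1 X5.5 Y12.4
G1 X0.0 Y12.4
G1 X0.0 Y0.0
M2 ; end

The solid is an L-shaped prism: outer 24.6 × 12.4 mm, arm thicknesses ≈ 4 mm (horizontal) and 5.5 mm (vertical), extruded 19.4 mm in z. Slicing at Δz = 2.8 mm — 7 equal slices spanning the solid's height, so layer i sits at z = i·h/7 — gives 7 non-empty perimeters. Each is a 6-segment closed polygon; G0 lifts to the layer z and rapids to the start vertex, then G1 traces the edges.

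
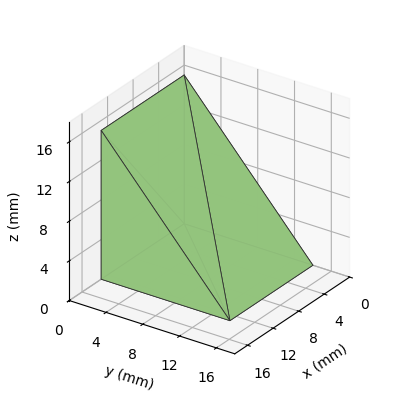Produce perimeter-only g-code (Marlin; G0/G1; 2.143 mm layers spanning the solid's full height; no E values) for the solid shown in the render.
Reading the render: the shape is a wedge (ramp): 13 × 14 mm base, rising to 15 mm along the y=0 edge and sloping linearly to z=0 at y=14 (dimensions read to the nearest mm from the axis ticks). For the g-code, the solid's height is divided into equal slices at the stated Δz and each level perimeter traced with G1 moves after a G0 lift.

; perimeter-only toolpath
G21 ; units = mm
G90 ; absolute positioning
G28 ; home
; layer 1
G0 Z2.143
G0 X0.000 Y0.000
G1 X13.000 Y0.000
G1 X13.000 Y12.000
G1 X0.000 Y12.000
G1 X0.000 Y0.000
; layer 2
G0 Z4.286
G0 X0.000 Y0.000
G1 X13.000 Y0.000
G1 X13.000 Y10.000
G1 X0.000 Y10.000
G1 X0.000 Y0.000
; layer 3
G0 Z6.429
G0 X0.000 Y0.000
G1 X13.000 Y0.000
G1 X13.000 Y8.000
G1 X0.000 Y8.000
G1 X0.000 Y0.000
; layer 4
G0 Z8.571
G0 X0.000 Y0.000
G1 X13.000 Y0.000
G1 X13.000 Y6.000
G1 X0.000 Y6.000
G1 X0.000 Y0.000
; layer 5
G0 Z10.714
G0 X0.000 Y0.000
G1 X13.000 Y0.000
G1 X13.000 Y4.000
G1 X0.000 Y4.000
G1 X0.000 Y0.000
; layer 6
G0 Z12.857
G0 X0.000 Y0.000
G1 X13.000 Y0.000
G1 X13.000 Y2.000
G1 X0.000 Y2.000
G1 X0.000 Y0.000
M2 ; end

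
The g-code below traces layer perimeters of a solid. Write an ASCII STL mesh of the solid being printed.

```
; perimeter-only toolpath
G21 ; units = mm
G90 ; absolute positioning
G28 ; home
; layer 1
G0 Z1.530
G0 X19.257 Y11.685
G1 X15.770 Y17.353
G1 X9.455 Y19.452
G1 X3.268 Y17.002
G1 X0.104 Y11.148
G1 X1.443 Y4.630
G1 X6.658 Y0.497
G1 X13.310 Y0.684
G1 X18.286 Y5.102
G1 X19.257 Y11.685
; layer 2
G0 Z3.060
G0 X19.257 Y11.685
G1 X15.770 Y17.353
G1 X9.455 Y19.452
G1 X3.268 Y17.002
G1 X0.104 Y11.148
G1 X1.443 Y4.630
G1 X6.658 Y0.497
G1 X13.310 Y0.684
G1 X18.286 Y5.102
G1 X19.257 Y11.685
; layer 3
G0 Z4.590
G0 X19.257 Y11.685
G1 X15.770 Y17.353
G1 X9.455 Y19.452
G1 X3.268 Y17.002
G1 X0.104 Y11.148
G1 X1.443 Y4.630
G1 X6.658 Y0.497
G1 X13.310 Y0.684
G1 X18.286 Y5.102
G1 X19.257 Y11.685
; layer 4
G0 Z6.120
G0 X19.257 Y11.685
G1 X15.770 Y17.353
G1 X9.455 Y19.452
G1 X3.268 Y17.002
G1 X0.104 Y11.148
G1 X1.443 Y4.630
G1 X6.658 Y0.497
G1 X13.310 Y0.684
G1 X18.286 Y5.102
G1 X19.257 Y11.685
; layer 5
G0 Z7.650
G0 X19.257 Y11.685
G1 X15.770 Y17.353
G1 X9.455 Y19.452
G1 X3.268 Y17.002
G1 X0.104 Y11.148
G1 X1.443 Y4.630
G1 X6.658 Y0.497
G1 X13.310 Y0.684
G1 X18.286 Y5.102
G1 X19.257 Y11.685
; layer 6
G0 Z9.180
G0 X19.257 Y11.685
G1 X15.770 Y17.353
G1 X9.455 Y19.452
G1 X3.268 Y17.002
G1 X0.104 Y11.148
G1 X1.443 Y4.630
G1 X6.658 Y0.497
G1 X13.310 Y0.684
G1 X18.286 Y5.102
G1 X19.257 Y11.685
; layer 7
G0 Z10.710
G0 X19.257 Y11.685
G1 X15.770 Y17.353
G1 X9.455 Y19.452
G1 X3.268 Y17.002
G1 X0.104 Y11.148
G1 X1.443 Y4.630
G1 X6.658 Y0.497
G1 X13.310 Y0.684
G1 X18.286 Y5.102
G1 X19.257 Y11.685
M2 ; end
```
solid part
  facet normal 0.0000 0.0000 -1.0000
    outer loop
      vertex 9.455 19.452 0.000
      vertex 15.770 17.353 0.000
      vertex 19.257 11.685 0.000
    endloop
  endfacet
  facet normal 0.0000 0.0000 -1.0000
    outer loop
      vertex 3.268 17.002 0.000
      vertex 9.455 19.452 0.000
      vertex 19.257 11.685 0.000
    endloop
  endfacet
  facet normal 0.0000 0.0000 -1.0000
    outer loop
      vertex 0.104 11.148 0.000
      vertex 3.268 17.002 0.000
      vertex 19.257 11.685 0.000
    endloop
  endfacet
  facet normal 0.0000 0.0000 -1.0000
    outer loop
      vertex 1.443 4.630 0.000
      vertex 0.104 11.148 0.000
      vertex 19.257 11.685 0.000
    endloop
  endfacet
  facet normal 0.0000 0.0000 -1.0000
    outer loop
      vertex 6.658 0.497 0.000
      vertex 1.443 4.630 0.000
      vertex 19.257 11.685 0.000
    endloop
  endfacet
  facet normal 0.0000 0.0000 -1.0000
    outer loop
      vertex 13.310 0.684 0.000
      vertex 6.658 0.497 0.000
      vertex 19.257 11.685 0.000
    endloop
  endfacet
  facet normal 0.0000 0.0000 -1.0000
    outer loop
      vertex 18.286 5.102 0.000
      vertex 13.310 0.684 0.000
      vertex 19.257 11.685 0.000
    endloop
  endfacet
  facet normal 0.0000 0.0000 1.0000
    outer loop
      vertex 19.257 11.685 10.710
      vertex 15.770 17.353 10.710
      vertex 9.455 19.452 10.710
    endloop
  endfacet
  facet normal 0.0000 0.0000 1.0000
    outer loop
      vertex 19.257 11.685 10.710
      vertex 9.455 19.452 10.710
      vertex 3.268 17.002 10.710
    endloop
  endfacet
  facet normal 0.0000 0.0000 1.0000
    outer loop
      vertex 19.257 11.685 10.710
      vertex 3.268 17.002 10.710
      vertex 0.104 11.148 10.710
    endloop
  endfacet
  facet normal 0.0000 0.0000 1.0000
    outer loop
      vertex 19.257 11.685 10.710
      vertex 0.104 11.148 10.710
      vertex 1.443 4.630 10.710
    endloop
  endfacet
  facet normal 0.0000 0.0000 1.0000
    outer loop
      vertex 19.257 11.685 10.710
      vertex 1.443 4.630 10.710
      vertex 6.658 0.497 10.710
    endloop
  endfacet
  facet normal 0.0000 0.0000 1.0000
    outer loop
      vertex 19.257 11.685 10.710
      vertex 6.658 0.497 10.710
      vertex 13.310 0.684 10.710
    endloop
  endfacet
  facet normal 0.0000 0.0000 1.0000
    outer loop
      vertex 19.257 11.685 10.710
      vertex 13.310 0.684 10.710
      vertex 18.286 5.102 10.710
    endloop
  endfacet
  facet normal 0.8517 0.5240 0.0000
    outer loop
      vertex 19.257 11.685 0.000
      vertex 15.770 17.353 0.000
      vertex 15.770 17.353 10.710
    endloop
  endfacet
  facet normal 0.8517 0.5240 0.0000
    outer loop
      vertex 19.257 11.685 0.000
      vertex 15.770 17.353 10.710
      vertex 19.257 11.685 10.710
    endloop
  endfacet
  facet normal 0.3154 0.9490 0.0000
    outer loop
      vertex 15.770 17.353 0.000
      vertex 9.455 19.452 0.000
      vertex 9.455 19.452 10.710
    endloop
  endfacet
  facet normal 0.3154 0.9490 0.0000
    outer loop
      vertex 15.770 17.353 0.000
      vertex 9.455 19.452 10.710
      vertex 15.770 17.353 10.710
    endloop
  endfacet
  facet normal -0.3682 0.9298 0.0000
    outer loop
      vertex 9.455 19.452 0.000
      vertex 3.268 17.002 0.000
      vertex 3.268 17.002 10.710
    endloop
  endfacet
  facet normal -0.3682 0.9298 0.0000
    outer loop
      vertex 9.455 19.452 0.000
      vertex 3.268 17.002 10.710
      vertex 9.455 19.452 10.710
    endloop
  endfacet
  facet normal -0.8797 0.4755 0.0000
    outer loop
      vertex 3.268 17.002 0.000
      vertex 0.104 11.148 0.000
      vertex 0.104 11.148 10.710
    endloop
  endfacet
  facet normal -0.8797 0.4755 0.0000
    outer loop
      vertex 3.268 17.002 0.000
      vertex 0.104 11.148 10.710
      vertex 3.268 17.002 10.710
    endloop
  endfacet
  facet normal -0.9795 -0.2012 0.0000
    outer loop
      vertex 0.104 11.148 0.000
      vertex 1.443 4.630 0.000
      vertex 1.443 4.630 10.710
    endloop
  endfacet
  facet normal -0.9795 -0.2012 0.0000
    outer loop
      vertex 0.104 11.148 0.000
      vertex 1.443 4.630 10.710
      vertex 0.104 11.148 10.710
    endloop
  endfacet
  facet normal -0.6211 -0.7837 0.0000
    outer loop
      vertex 1.443 4.630 0.000
      vertex 6.658 0.497 0.000
      vertex 6.658 0.497 10.710
    endloop
  endfacet
  facet normal -0.6211 -0.7837 0.0000
    outer loop
      vertex 1.443 4.630 0.000
      vertex 6.658 0.497 10.710
      vertex 1.443 4.630 10.710
    endloop
  endfacet
  facet normal 0.0281 -0.9996 0.0000
    outer loop
      vertex 6.658 0.497 0.000
      vertex 13.310 0.684 0.000
      vertex 13.310 0.684 10.710
    endloop
  endfacet
  facet normal 0.0281 -0.9996 0.0000
    outer loop
      vertex 6.658 0.497 0.000
      vertex 13.310 0.684 10.710
      vertex 6.658 0.497 10.710
    endloop
  endfacet
  facet normal 0.6639 -0.7478 0.0000
    outer loop
      vertex 13.310 0.684 0.000
      vertex 18.286 5.102 0.000
      vertex 18.286 5.102 10.710
    endloop
  endfacet
  facet normal 0.6639 -0.7478 0.0000
    outer loop
      vertex 13.310 0.684 0.000
      vertex 18.286 5.102 10.710
      vertex 13.310 0.684 10.710
    endloop
  endfacet
  facet normal 0.9893 -0.1459 0.0000
    outer loop
      vertex 18.286 5.102 0.000
      vertex 19.257 11.685 0.000
      vertex 19.257 11.685 10.710
    endloop
  endfacet
  facet normal 0.9893 -0.1459 0.0000
    outer loop
      vertex 18.286 5.102 0.000
      vertex 19.257 11.685 10.710
      vertex 18.286 5.102 10.710
    endloop
  endfacet
endsolid part

The G0 Z moves step by Δz≈1.530 mm. Every layer's G1 loop is the same polygon, so the solid is a straight extrusion of it from z=0 to z≈10.7. Closing with flat bottom and top caps and triangulating gives 32 facets — a regular 9-sided prism (a cylinder approximated with 9 flat sides), circumscribed radius ≈ 9.73 mm, height ≈ 10.7 mm.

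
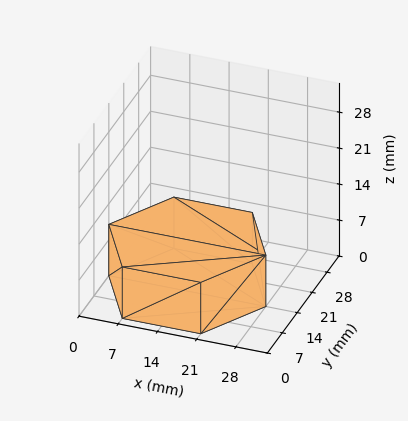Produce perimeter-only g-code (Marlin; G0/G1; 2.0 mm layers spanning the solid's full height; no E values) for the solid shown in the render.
Reading the render: the shape is a regular 6-sided prism (a cylinder approximated with 6 flat sides), circumscribed radius ≈ 14 mm, height ≈ 10 mm (dimensions read to the nearest mm from the axis ticks). For the g-code, the solid's height is divided into equal slices at the stated Δz and each level perimeter traced with G1 moves after a G0 lift.

; perimeter-only toolpath
G21 ; units = mm
G90 ; absolute positioning
G28 ; home
; layer 1
G0 Z2.0
G0 X28.0 Y14.0
G1 X21.0 Y26.1
G1 X7.0 Y26.1
G1 X0.0 Y14.0
G1 X7.0 Y1.9
G1 X21.0 Y1.9
G1 X28.0 Y14.0
; layer 2
G0 Z4.0
G0 X28.0 Y14.0
G1 X21.0 Y26.1
G1 X7.0 Y26.1
G1 X0.0 Y14.0
G1 X7.0 Y1.9
G1 X21.0 Y1.9
G1 X28.0 Y14.0
; layer 3
G0 Z6.0
G0 X28.0 Y14.0
G1 X21.0 Y26.1
G1 X7.0 Y26.1
G1 X0.0 Y14.0
G1 X7.0 Y1.9
G1 X21.0 Y1.9
G1 X28.0 Y14.0
; layer 4
G0 Z8.0
G0 X28.0 Y14.0
G1 X21.0 Y26.1
G1 X7.0 Y26.1
G1 X0.0 Y14.0
G1 X7.0 Y1.9
G1 X21.0 Y1.9
G1 X28.0 Y14.0
; layer 5
G0 Z10.0
G0 X28.0 Y14.0
G1 X21.0 Y26.1
G1 X7.0 Y26.1
G1 X0.0 Y14.0
G1 X7.0 Y1.9
G1 X21.0 Y1.9
G1 X28.0 Y14.0
M2 ; end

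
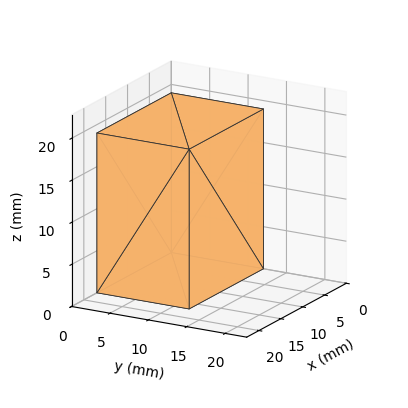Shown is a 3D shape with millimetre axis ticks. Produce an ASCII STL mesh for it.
Reading the render: the shape is a rectangular box, roughly 17 × 12 mm footprint and 19 mm tall (dimensions read to the nearest mm from the axis ticks). For the STL, each face is triangulated and given an outward normal.

solid part
  facet normal 0.0000 0.0000 -1.0000
    outer loop
      vertex 17.0 12.0 0.0
      vertex 17.0 0.0 0.0
      vertex 0.0 0.0 0.0
    endloop
  endfacet
  facet normal 0.0000 0.0000 -1.0000
    outer loop
      vertex 0.0 12.0 0.0
      vertex 17.0 12.0 0.0
      vertex 0.0 0.0 0.0
    endloop
  endfacet
  facet normal 0.0000 0.0000 1.0000
    outer loop
      vertex 0.0 0.0 19.0
      vertex 17.0 0.0 19.0
      vertex 17.0 12.0 19.0
    endloop
  endfacet
  facet normal 0.0000 0.0000 1.0000
    outer loop
      vertex 0.0 0.0 19.0
      vertex 17.0 12.0 19.0
      vertex 0.0 12.0 19.0
    endloop
  endfacet
  facet normal 0.0000 -1.0000 0.0000
    outer loop
      vertex 0.0 0.0 0.0
      vertex 17.0 0.0 0.0
      vertex 17.0 0.0 19.0
    endloop
  endfacet
  facet normal 0.0000 -1.0000 0.0000
    outer loop
      vertex 0.0 0.0 0.0
      vertex 17.0 0.0 19.0
      vertex 0.0 0.0 19.0
    endloop
  endfacet
  facet normal 0.0000 1.0000 0.0000
    outer loop
      vertex 17.0 12.0 19.0
      vertex 17.0 12.0 0.0
      vertex 0.0 12.0 0.0
    endloop
  endfacet
  facet normal 0.0000 1.0000 0.0000
    outer loop
      vertex 0.0 12.0 19.0
      vertex 17.0 12.0 19.0
      vertex 0.0 12.0 0.0
    endloop
  endfacet
  facet normal -1.0000 0.0000 0.0000
    outer loop
      vertex 0.0 12.0 19.0
      vertex 0.0 12.0 0.0
      vertex 0.0 0.0 0.0
    endloop
  endfacet
  facet normal -1.0000 0.0000 0.0000
    outer loop
      vertex 0.0 0.0 19.0
      vertex 0.0 12.0 19.0
      vertex 0.0 0.0 0.0
    endloop
  endfacet
  facet normal 1.0000 0.0000 0.0000
    outer loop
      vertex 17.0 0.0 0.0
      vertex 17.0 12.0 0.0
      vertex 17.0 12.0 19.0
    endloop
  endfacet
  facet normal 1.0000 0.0000 0.0000
    outer loop
      vertex 17.0 0.0 0.0
      vertex 17.0 12.0 19.0
      vertex 17.0 0.0 19.0
    endloop
  endfacet
endsolid part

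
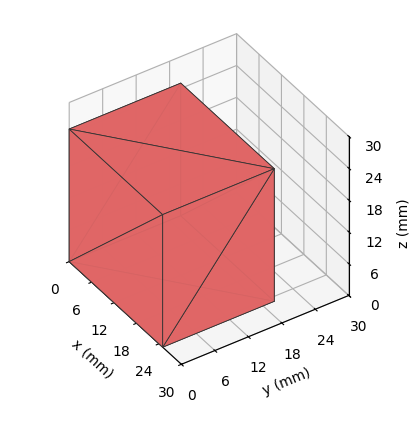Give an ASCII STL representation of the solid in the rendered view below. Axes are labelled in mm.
Reading the render: the shape is a rectangular box, roughly 25 × 20 mm footprint and 25 mm tall (dimensions read to the nearest mm from the axis ticks). For the STL, each face is triangulated and given an outward normal.

solid part
  facet normal 0.0000 0.0000 -1.0000
    outer loop
      vertex 25.000 20.000 0.000
      vertex 25.000 0.000 0.000
      vertex 0.000 0.000 0.000
    endloop
  endfacet
  facet normal 0.0000 0.0000 -1.0000
    outer loop
      vertex 0.000 20.000 0.000
      vertex 25.000 20.000 0.000
      vertex 0.000 0.000 0.000
    endloop
  endfacet
  facet normal 0.0000 0.0000 1.0000
    outer loop
      vertex 0.000 0.000 25.000
      vertex 25.000 0.000 25.000
      vertex 25.000 20.000 25.000
    endloop
  endfacet
  facet normal 0.0000 0.0000 1.0000
    outer loop
      vertex 0.000 0.000 25.000
      vertex 25.000 20.000 25.000
      vertex 0.000 20.000 25.000
    endloop
  endfacet
  facet normal 0.0000 -1.0000 0.0000
    outer loop
      vertex 0.000 0.000 0.000
      vertex 25.000 0.000 0.000
      vertex 25.000 0.000 25.000
    endloop
  endfacet
  facet normal 0.0000 -1.0000 0.0000
    outer loop
      vertex 0.000 0.000 0.000
      vertex 25.000 0.000 25.000
      vertex 0.000 0.000 25.000
    endloop
  endfacet
  facet normal 0.0000 1.0000 0.0000
    outer loop
      vertex 25.000 20.000 25.000
      vertex 25.000 20.000 0.000
      vertex 0.000 20.000 0.000
    endloop
  endfacet
  facet normal 0.0000 1.0000 0.0000
    outer loop
      vertex 0.000 20.000 25.000
      vertex 25.000 20.000 25.000
      vertex 0.000 20.000 0.000
    endloop
  endfacet
  facet normal -1.0000 0.0000 0.0000
    outer loop
      vertex 0.000 20.000 25.000
      vertex 0.000 20.000 0.000
      vertex 0.000 0.000 0.000
    endloop
  endfacet
  facet normal -1.0000 0.0000 0.0000
    outer loop
      vertex 0.000 0.000 25.000
      vertex 0.000 20.000 25.000
      vertex 0.000 0.000 0.000
    endloop
  endfacet
  facet normal 1.0000 0.0000 0.0000
    outer loop
      vertex 25.000 0.000 0.000
      vertex 25.000 20.000 0.000
      vertex 25.000 20.000 25.000
    endloop
  endfacet
  facet normal 1.0000 0.0000 0.0000
    outer loop
      vertex 25.000 0.000 0.000
      vertex 25.000 20.000 25.000
      vertex 25.000 0.000 25.000
    endloop
  endfacet
endsolid part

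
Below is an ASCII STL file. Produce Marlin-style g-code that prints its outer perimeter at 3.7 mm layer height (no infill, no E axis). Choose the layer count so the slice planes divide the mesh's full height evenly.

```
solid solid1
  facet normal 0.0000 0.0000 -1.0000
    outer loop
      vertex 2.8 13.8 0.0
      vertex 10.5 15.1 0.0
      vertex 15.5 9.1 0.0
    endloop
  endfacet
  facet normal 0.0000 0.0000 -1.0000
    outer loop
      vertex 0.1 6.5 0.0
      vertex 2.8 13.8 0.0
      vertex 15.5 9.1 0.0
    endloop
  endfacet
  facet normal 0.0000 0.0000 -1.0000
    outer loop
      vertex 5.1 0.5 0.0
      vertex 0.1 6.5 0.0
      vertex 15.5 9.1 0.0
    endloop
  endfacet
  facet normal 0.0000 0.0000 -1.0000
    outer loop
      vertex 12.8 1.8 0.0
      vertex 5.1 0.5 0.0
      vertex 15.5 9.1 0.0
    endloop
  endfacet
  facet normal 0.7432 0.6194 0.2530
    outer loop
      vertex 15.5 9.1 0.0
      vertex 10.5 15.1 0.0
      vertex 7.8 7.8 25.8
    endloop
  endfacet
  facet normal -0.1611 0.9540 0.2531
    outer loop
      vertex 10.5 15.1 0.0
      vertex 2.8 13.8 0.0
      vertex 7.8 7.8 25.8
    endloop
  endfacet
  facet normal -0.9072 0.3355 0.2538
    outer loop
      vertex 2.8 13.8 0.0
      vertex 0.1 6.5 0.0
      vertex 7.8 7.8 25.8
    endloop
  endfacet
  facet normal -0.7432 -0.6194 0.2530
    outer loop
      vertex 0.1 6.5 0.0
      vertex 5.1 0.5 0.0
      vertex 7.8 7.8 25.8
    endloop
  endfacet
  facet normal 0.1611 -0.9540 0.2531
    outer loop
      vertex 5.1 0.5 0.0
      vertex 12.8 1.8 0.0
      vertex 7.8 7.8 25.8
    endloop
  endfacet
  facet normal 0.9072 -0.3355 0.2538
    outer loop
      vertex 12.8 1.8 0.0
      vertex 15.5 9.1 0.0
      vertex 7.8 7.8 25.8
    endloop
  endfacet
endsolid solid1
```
; perimeter-only toolpath
G21 ; units = mm
G90 ; absolute positioning
G28 ; home
; layer 1
G0 Z3.7
G0 X14.4 Y8.9
G1 X10.1 Y14.1
G1 X3.5 Y12.9
G1 X1.2 Y6.7
G1 X5.5 Y1.5
G1 X12.1 Y2.7
G1 X14.4 Y8.9
; layer 2
G0 Z7.4
G0 X13.3 Y8.7
G1 X9.7 Y13.0
G1 X4.2 Y12.1
G1 X2.3 Y6.9
G1 X5.9 Y2.6
G1 X11.4 Y3.5
G1 X13.3 Y8.7
; layer 3
G0 Z11.1
G0 X12.2 Y8.5
G1 X9.3 Y12.0
G1 X4.9 Y11.2
G1 X3.4 Y7.1
G1 X6.3 Y3.6
G1 X10.7 Y4.4
G1 X12.2 Y8.5
; layer 4
G0 Z14.7
G0 X11.1 Y8.4
G1 X9.0 Y10.9
G1 X5.7 Y10.4
G1 X4.5 Y7.2
G1 X6.6 Y4.7
G1 X9.9 Y5.2
G1 X11.1 Y8.4
; layer 5
G0 Z18.4
G0 X10.0 Y8.2
G1 X8.6 Y9.9
G1 X6.4 Y9.5
G1 X5.6 Y7.4
G1 X7.0 Y5.7
G1 X9.2 Y6.1
G1 X10.0 Y8.2
; layer 6
G0 Z22.1
G0 X8.9 Y8.0
G1 X8.2 Y8.8
G1 X7.1 Y8.7
G1 X6.7 Y7.6
G1 X7.4 Y6.8
G1 X8.5 Y6.9
G1 X8.9 Y8.0
M2 ; end

The solid is a regular 6-sided pyramid, base circumscribed radius ≈ 7.8 mm, apex at z ≈ 25.8 mm. Slicing at Δz = 3.7 mm — 7 equal slices spanning the solid's height, so layer i sits at z = i·h/7 — gives 6 non-empty perimeters. Each is a 6-segment closed polygon; G0 lifts to the layer z and rapids to the start vertex, then G1 traces the edges. The cross-section shrinks linearly with z (the slice at the apex is degenerate and omitted).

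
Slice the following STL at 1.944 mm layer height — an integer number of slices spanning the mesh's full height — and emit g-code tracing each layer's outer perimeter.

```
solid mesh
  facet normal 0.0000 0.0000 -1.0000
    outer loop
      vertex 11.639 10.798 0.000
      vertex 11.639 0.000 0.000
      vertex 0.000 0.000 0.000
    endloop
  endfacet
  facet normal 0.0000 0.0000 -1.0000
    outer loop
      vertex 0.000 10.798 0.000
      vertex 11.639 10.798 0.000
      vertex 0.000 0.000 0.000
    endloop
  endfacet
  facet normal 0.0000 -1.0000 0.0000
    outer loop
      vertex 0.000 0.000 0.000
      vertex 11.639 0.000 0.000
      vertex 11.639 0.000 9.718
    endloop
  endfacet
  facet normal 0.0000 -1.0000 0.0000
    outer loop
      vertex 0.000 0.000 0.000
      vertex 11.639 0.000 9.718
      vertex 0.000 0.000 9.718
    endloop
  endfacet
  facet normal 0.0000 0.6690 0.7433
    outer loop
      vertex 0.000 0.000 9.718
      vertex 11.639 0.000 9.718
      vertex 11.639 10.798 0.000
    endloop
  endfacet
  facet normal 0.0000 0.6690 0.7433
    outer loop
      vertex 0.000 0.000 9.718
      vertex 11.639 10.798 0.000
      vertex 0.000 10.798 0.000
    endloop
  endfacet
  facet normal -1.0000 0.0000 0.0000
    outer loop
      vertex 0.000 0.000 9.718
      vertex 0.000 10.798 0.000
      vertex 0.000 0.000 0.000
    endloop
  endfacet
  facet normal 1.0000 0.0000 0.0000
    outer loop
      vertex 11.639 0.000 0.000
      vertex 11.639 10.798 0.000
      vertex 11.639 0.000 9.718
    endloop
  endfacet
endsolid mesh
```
; perimeter-only toolpath
G21 ; units = mm
G90 ; absolute positioning
G28 ; home
; layer 1
G0 Z1.944
G0 X0.000 Y0.000
G1 X11.639 Y0.000
G1 X11.639 Y8.638
G1 X0.000 Y8.638
G1 X0.000 Y0.000
; layer 2
G0 Z3.887
G0 X0.000 Y0.000
G1 X11.639 Y0.000
G1 X11.639 Y6.479
G1 X0.000 Y6.479
G1 X0.000 Y0.000
; layer 3
G0 Z5.831
G0 X0.000 Y0.000
G1 X11.639 Y0.000
G1 X11.639 Y4.319
G1 X0.000 Y4.319
G1 X0.000 Y0.000
; layer 4
G0 Z7.774
G0 X0.000 Y0.000
G1 X11.639 Y0.000
G1 X11.639 Y2.160
G1 X0.000 Y2.160
G1 X0.000 Y0.000
M2 ; end

The solid is a wedge (ramp): 11.6 × 10.8 mm base, rising to 9.72 mm along the y=0 edge and sloping linearly to z=0 at y=10.8. Slicing at Δz = 1.944 mm — 5 equal slices spanning the solid's height, so layer i sits at z = i·h/5 — gives 4 non-empty perimeters. Each is a 4-segment closed polygon; G0 lifts to the layer z and rapids to the start vertex, then G1 traces the edges. The cross-section shrinks linearly with z (the slice at the apex is degenerate and omitted).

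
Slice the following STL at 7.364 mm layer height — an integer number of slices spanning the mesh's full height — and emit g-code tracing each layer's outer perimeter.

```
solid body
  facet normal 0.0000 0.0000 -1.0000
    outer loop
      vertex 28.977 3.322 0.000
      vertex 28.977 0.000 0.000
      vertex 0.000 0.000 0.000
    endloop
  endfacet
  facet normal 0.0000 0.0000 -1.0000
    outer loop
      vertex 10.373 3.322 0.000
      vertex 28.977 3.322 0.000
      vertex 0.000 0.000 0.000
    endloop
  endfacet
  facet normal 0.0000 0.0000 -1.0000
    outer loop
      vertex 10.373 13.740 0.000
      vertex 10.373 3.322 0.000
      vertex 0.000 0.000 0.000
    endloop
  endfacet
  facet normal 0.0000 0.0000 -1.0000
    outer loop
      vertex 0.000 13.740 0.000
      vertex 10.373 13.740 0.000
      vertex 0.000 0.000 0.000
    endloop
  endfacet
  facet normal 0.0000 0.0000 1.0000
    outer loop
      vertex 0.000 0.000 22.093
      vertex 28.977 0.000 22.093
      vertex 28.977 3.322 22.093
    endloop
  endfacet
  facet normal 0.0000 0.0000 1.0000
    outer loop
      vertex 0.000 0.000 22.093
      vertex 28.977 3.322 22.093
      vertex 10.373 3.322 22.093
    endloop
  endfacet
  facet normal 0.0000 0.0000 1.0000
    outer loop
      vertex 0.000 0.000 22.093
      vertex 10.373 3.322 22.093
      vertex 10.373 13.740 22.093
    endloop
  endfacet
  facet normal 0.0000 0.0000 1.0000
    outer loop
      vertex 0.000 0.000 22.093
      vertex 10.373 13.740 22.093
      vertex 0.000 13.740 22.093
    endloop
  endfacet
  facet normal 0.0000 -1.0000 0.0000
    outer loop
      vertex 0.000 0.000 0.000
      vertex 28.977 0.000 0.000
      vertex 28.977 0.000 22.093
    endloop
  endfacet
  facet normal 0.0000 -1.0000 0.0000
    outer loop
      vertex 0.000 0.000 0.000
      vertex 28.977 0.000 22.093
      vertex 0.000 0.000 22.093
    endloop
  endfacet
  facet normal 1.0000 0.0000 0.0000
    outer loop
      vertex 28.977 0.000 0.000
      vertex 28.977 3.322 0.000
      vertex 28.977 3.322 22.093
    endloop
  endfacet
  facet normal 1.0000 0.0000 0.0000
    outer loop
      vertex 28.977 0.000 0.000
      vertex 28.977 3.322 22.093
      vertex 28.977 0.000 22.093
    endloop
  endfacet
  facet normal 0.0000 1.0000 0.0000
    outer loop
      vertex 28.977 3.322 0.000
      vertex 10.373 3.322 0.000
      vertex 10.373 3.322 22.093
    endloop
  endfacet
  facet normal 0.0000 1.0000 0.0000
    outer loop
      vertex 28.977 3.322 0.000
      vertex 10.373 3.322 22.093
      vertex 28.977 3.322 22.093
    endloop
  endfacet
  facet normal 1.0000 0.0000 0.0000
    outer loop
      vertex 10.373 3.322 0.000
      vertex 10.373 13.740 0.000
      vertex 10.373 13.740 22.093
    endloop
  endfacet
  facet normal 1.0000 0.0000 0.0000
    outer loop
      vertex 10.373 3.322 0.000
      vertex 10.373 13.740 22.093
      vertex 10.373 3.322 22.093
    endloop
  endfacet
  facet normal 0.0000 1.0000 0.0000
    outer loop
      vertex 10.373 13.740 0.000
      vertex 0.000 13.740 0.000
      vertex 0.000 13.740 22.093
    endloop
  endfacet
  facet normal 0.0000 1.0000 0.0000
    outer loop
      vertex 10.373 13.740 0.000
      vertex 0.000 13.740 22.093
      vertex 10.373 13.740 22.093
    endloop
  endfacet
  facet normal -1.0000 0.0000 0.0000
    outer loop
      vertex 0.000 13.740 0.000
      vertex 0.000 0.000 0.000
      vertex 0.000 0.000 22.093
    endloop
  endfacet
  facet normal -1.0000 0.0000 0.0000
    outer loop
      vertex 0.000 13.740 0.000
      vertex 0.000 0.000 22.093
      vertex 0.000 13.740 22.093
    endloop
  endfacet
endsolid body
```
; perimeter-only toolpath
G21 ; units = mm
G90 ; absolute positioning
G28 ; home
; layer 1
G0 Z7.364
G0 X0.000 Y0.000
G1 X28.977 Y0.000
G1 X28.977 Y3.322
G1 X10.373 Y3.322
G1 X10.373 Y13.740
G1 X0.000 Y13.740
G1 X0.000 Y0.000
; layer 2
G0 Z14.729
G0 X0.000 Y0.000
G1 X28.977 Y0.000
G1 X28.977 Y3.322
G1 X10.373 Y3.322
G1 X10.373 Y13.740
G1 X0.000 Y13.740
G1 X0.000 Y0.000
; layer 3
G0 Z22.093
G0 X0.000 Y0.000
G1 X28.977 Y0.000
G1 X28.977 Y3.322
G1 X10.373 Y3.322
G1 X10.373 Y13.740
G1 X0.000 Y13.740
G1 X0.000 Y0.000
M2 ; end

The solid is an L-shaped prism: outer 29 × 13.7 mm, arm thicknesses ≈ 3.32 mm (horizontal) and 10.4 mm (vertical), extruded 22.1 mm in z. Slicing at Δz = 7.364 mm — 3 equal slices spanning the solid's height, so layer i sits at z = i·h/3 — gives 3 non-empty perimeters. Each is a 6-segment closed polygon; G0 lifts to the layer z and rapids to the start vertex, then G1 traces the edges.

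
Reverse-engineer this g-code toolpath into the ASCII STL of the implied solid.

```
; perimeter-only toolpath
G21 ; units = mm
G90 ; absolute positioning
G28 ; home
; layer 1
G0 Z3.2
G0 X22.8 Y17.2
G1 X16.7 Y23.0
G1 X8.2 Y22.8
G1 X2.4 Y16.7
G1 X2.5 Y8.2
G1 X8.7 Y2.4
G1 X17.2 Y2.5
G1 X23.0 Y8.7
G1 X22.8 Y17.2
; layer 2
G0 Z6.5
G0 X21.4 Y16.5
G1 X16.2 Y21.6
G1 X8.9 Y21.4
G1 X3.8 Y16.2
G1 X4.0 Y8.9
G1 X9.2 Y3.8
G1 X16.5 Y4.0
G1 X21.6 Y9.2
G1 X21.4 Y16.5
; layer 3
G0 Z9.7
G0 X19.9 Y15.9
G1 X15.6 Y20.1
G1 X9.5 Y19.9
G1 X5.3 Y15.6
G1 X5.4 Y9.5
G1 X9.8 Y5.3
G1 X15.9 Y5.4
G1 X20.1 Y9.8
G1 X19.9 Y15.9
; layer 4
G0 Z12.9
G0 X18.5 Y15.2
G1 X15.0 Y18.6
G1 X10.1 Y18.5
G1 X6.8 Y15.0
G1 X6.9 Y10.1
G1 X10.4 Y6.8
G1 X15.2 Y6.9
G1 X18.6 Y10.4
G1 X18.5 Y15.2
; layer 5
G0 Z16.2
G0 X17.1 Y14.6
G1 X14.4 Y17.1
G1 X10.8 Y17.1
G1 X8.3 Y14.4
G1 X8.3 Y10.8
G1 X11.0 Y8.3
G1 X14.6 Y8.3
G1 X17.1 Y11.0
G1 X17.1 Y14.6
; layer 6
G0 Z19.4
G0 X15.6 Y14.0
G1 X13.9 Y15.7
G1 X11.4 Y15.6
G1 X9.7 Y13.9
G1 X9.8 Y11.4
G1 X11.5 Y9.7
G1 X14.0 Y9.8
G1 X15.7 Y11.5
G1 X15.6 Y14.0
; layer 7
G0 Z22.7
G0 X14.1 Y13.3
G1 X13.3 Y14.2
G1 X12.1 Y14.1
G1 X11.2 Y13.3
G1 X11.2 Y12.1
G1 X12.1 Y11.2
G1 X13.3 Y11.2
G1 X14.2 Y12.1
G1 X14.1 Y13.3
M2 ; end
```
solid part
  facet normal 0.0000 0.0000 -1.0000
    outer loop
      vertex 7.6 24.3 0.0
      vertex 17.3 24.5 0.0
      vertex 24.3 17.8 0.0
    endloop
  endfacet
  facet normal 0.0000 0.0000 -1.0000
    outer loop
      vertex 0.9 17.3 0.0
      vertex 7.6 24.3 0.0
      vertex 24.3 17.8 0.0
    endloop
  endfacet
  facet normal 0.0000 0.0000 -1.0000
    outer loop
      vertex 1.1 7.6 0.0
      vertex 0.9 17.3 0.0
      vertex 24.3 17.8 0.0
    endloop
  endfacet
  facet normal 0.0000 0.0000 -1.0000
    outer loop
      vertex 8.1 0.9 0.0
      vertex 1.1 7.6 0.0
      vertex 24.3 17.8 0.0
    endloop
  endfacet
  facet normal 0.0000 0.0000 -1.0000
    outer loop
      vertex 17.8 1.1 0.0
      vertex 8.1 0.9 0.0
      vertex 24.3 17.8 0.0
    endloop
  endfacet
  facet normal 0.0000 0.0000 -1.0000
    outer loop
      vertex 24.5 8.1 0.0
      vertex 17.8 1.1 0.0
      vertex 24.3 17.8 0.0
    endloop
  endfacet
  facet normal 0.6301 0.6583 0.4118
    outer loop
      vertex 24.3 17.8 0.0
      vertex 17.3 24.5 0.0
      vertex 12.7 12.7 25.9
    endloop
  endfacet
  facet normal -0.0188 0.9111 0.4118
    outer loop
      vertex 17.3 24.5 0.0
      vertex 7.6 24.3 0.0
      vertex 12.7 12.7 25.9
    endloop
  endfacet
  facet normal -0.6583 0.6301 0.4118
    outer loop
      vertex 7.6 24.3 0.0
      vertex 0.9 17.3 0.0
      vertex 12.7 12.7 25.9
    endloop
  endfacet
  facet normal -0.9111 -0.0188 0.4118
    outer loop
      vertex 0.9 17.3 0.0
      vertex 1.1 7.6 0.0
      vertex 12.7 12.7 25.9
    endloop
  endfacet
  facet normal -0.6301 -0.6583 0.4118
    outer loop
      vertex 1.1 7.6 0.0
      vertex 8.1 0.9 0.0
      vertex 12.7 12.7 25.9
    endloop
  endfacet
  facet normal 0.0188 -0.9111 0.4118
    outer loop
      vertex 8.1 0.9 0.0
      vertex 17.8 1.1 0.0
      vertex 12.7 12.7 25.9
    endloop
  endfacet
  facet normal 0.6583 -0.6301 0.4118
    outer loop
      vertex 17.8 1.1 0.0
      vertex 24.5 8.1 0.0
      vertex 12.7 12.7 25.9
    endloop
  endfacet
  facet normal 0.9111 0.0188 0.4118
    outer loop
      vertex 24.5 8.1 0.0
      vertex 24.3 17.8 0.0
      vertex 12.7 12.7 25.9
    endloop
  endfacet
endsolid part

The G0 Z moves step by Δz≈3.2 mm. The G1 loops shrink linearly with z, so the solid tapers from its base footprint up to z≈25.9. Closing with a flat bottom cap and the tapered top and triangulating gives 14 facets — a regular 8-sided pyramid, base circumscribed radius ≈ 12.7 mm, apex at z ≈ 25.9 mm.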